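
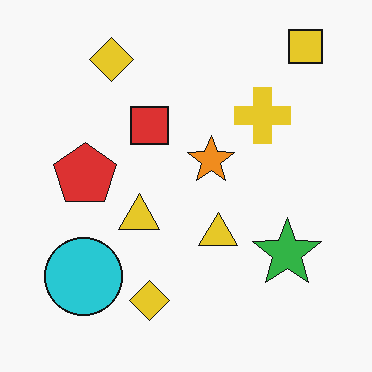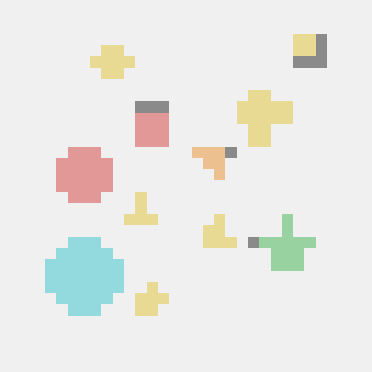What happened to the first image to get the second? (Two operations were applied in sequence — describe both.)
Washed out (contrast reduced), then coarsely pixelated.

Tones are pushed toward mid-grey across the whole image — a global contrast change. Shapes are reduced to large square blocks; fine edges and outlines are lost — a downscale-then-upscale (mosaic) effect.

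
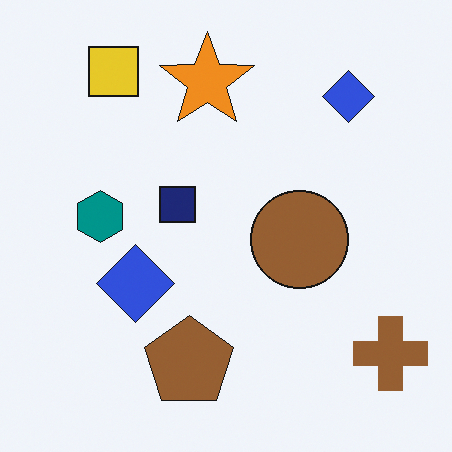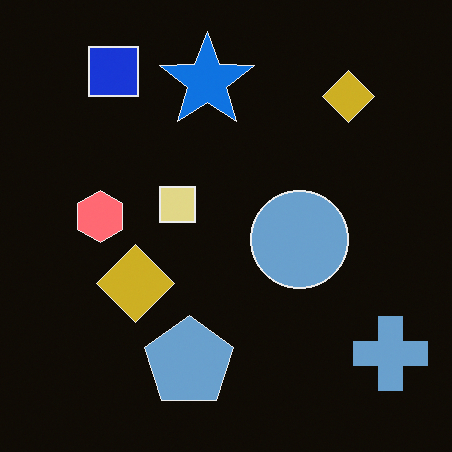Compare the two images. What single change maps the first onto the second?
Color-inverted (negative).

The light background has become dark and every shape's color is its complement — a photographic negative.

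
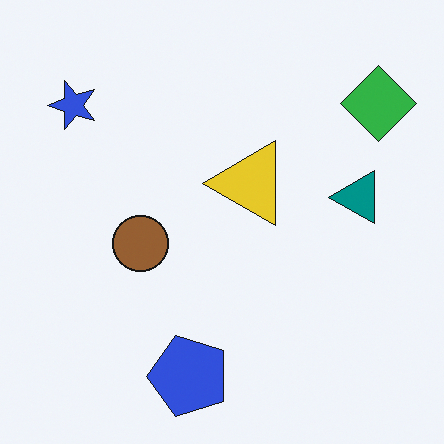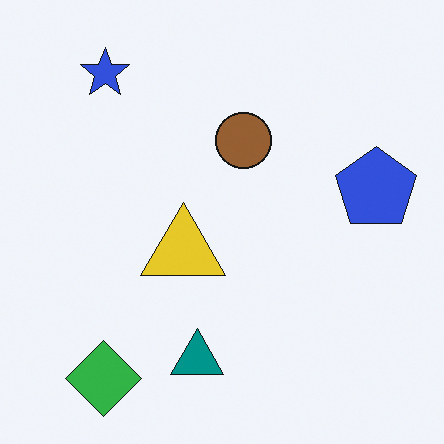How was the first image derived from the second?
This is the original image transposed (reflected across the top-left ↔ bottom-right diagonal).

Shapes have swapped their row and column positions — what was in the top-right is now in the bottom-left — a diagonal reflection.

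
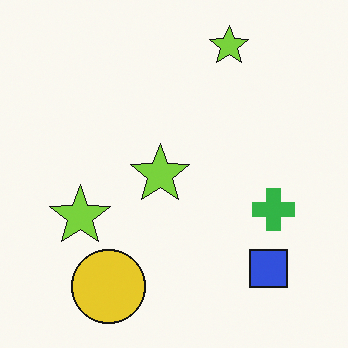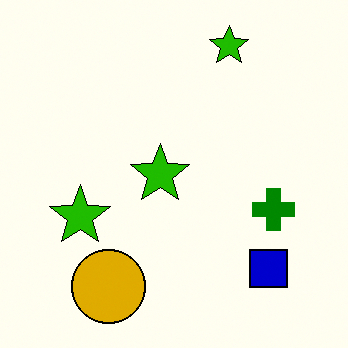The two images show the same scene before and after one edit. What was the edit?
The second image is the first boosted in contrast.

Tones are pushed away from mid-grey across the whole image — a global contrast change.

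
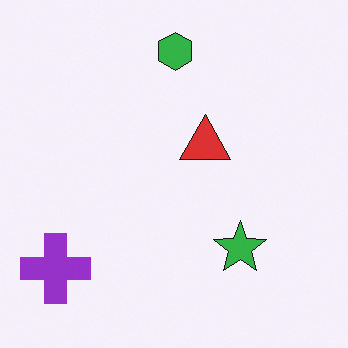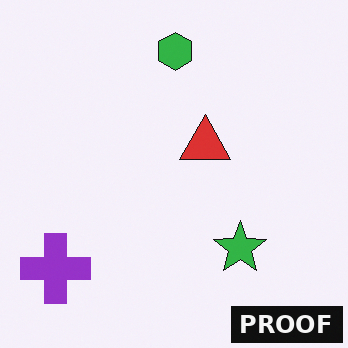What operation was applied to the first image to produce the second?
It was watermarked with the text "PROOF" in the lower-right corner.

A dark label reading "PROOF" appears in the lower-right corner.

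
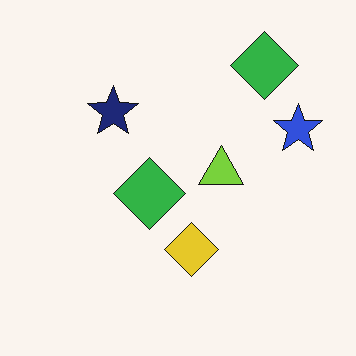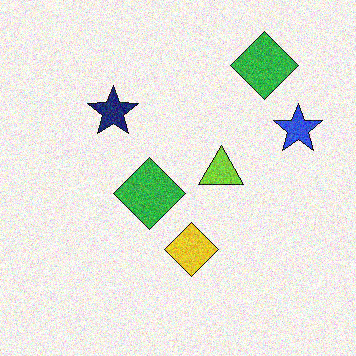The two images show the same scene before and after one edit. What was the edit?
The image was degraded with moderate additive noise.

Random speckle covers the whole image, including the flat background.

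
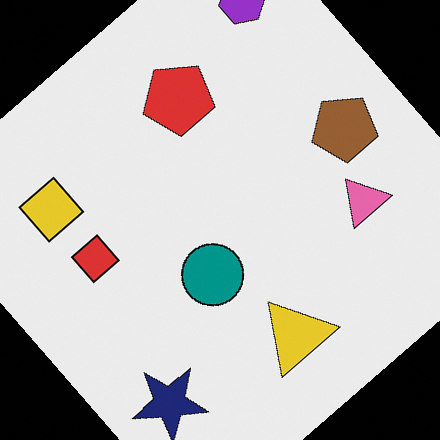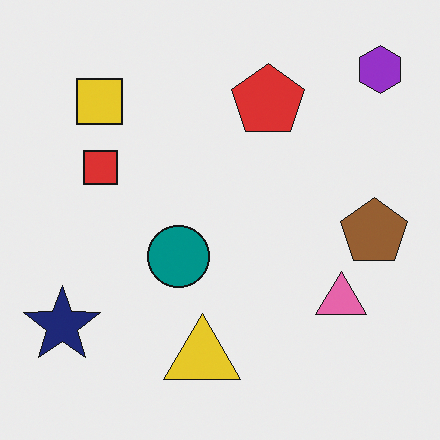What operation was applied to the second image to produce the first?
This is the original image rotated counter-clockwise by a large amount — several tens of degrees.

Every shape is tilted by the same angle and the image corners show triangular fill wedges — a whole-image rotation by a non-right angle.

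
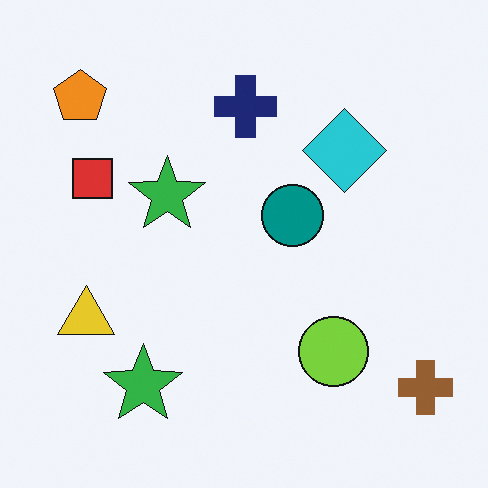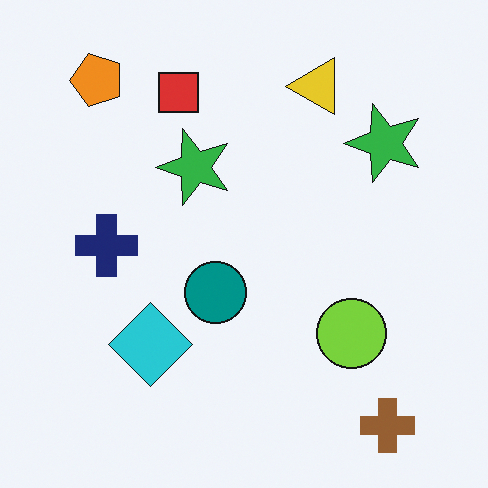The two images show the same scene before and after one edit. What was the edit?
The second image is the first transposed (reflected across the top-left ↔ bottom-right diagonal).

Shapes have swapped their row and column positions — what was in the top-right is now in the bottom-left — a diagonal reflection.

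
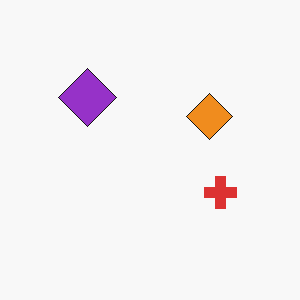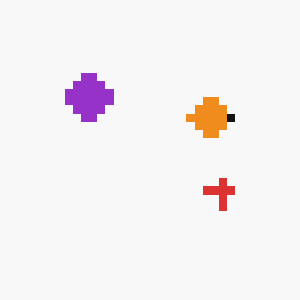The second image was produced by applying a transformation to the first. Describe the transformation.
The image was pixelated into visible square blocks.

Shapes are reduced to large square blocks; fine edges and outlines are lost — a downscale-then-upscale (mosaic) effect.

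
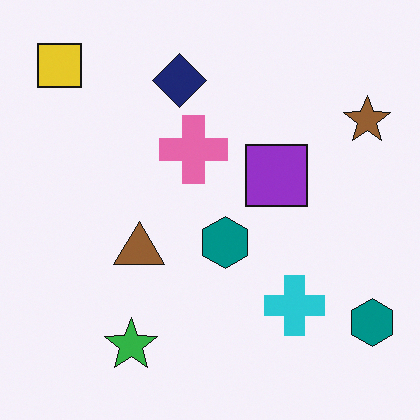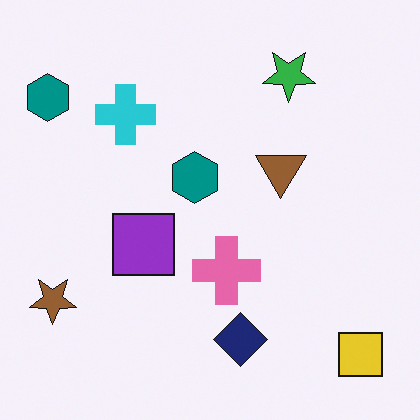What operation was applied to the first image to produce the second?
The transformation is: rotated 180°.

The yellow square sits in the top-left of the first image and the bottom-right of the second — consistent with a whole-image 180° rotation.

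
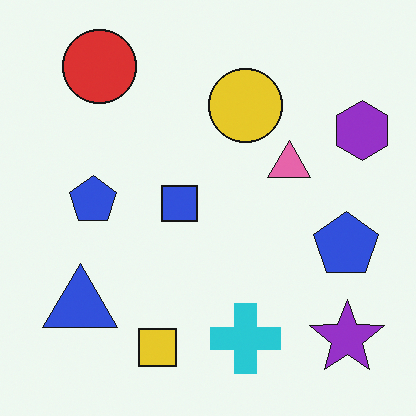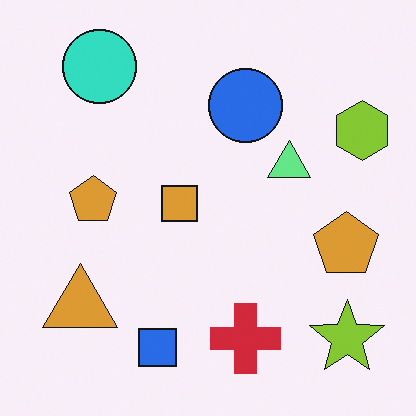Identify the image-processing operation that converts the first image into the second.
This is the original image hue-shifted by a large amount.

Every shape's color has rotated by the same amount around the hue wheel — a uniform hue shift.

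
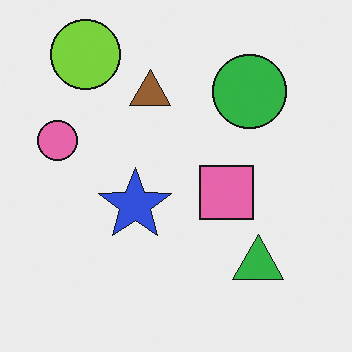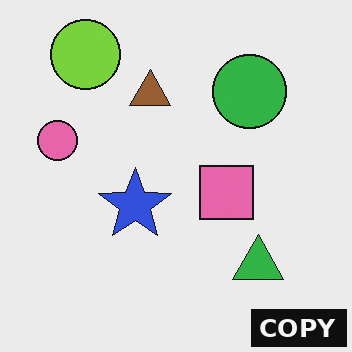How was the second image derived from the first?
The second image is the first watermarked with the text "COPY" in the lower-right corner.

A dark label reading "COPY" appears in the lower-right corner.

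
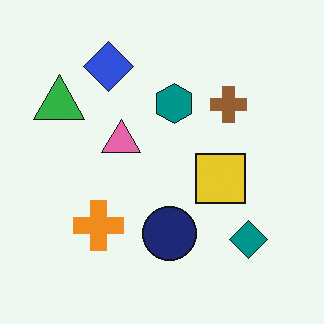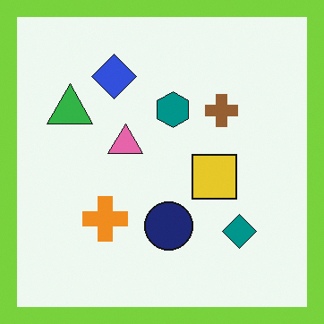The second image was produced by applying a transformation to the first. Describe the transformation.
The second image is the first framed with a lime border.

A solid lime frame runs around the edge of the second image, with the content slightly shrunk inside it.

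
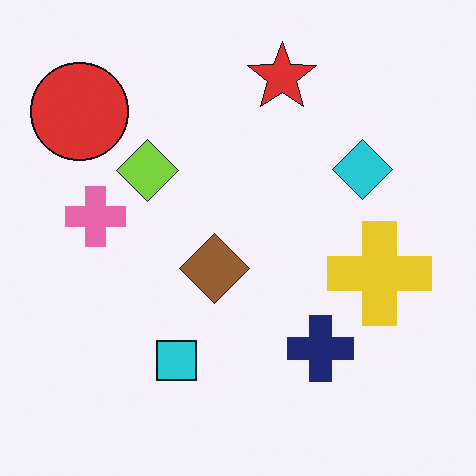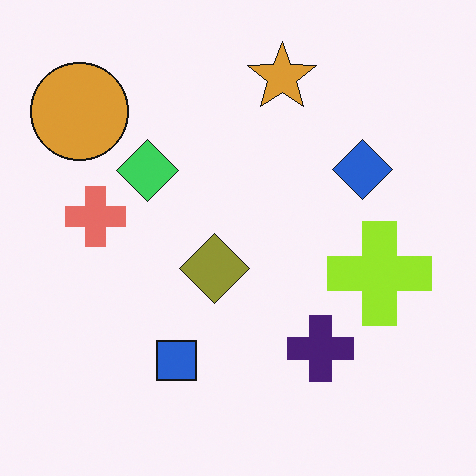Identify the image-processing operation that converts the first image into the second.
The image was hue-shifted by a small amount.

Every shape's color has rotated by the same amount around the hue wheel — a uniform hue shift.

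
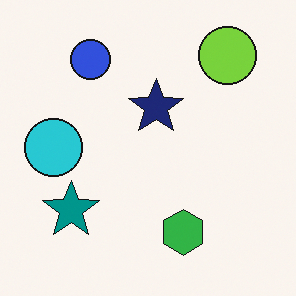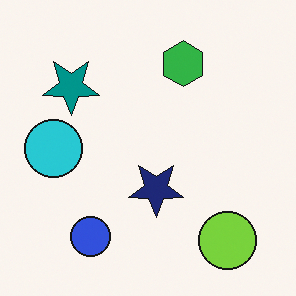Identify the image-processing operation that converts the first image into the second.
The transformation is: flipped vertically (top ↔ bottom).

The lime circle is in the top-right of the first image and the bottom-right of the second — shapes on opposite sides of the horizontal midline have swapped in a mirror flip.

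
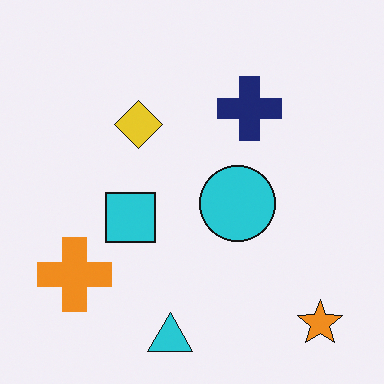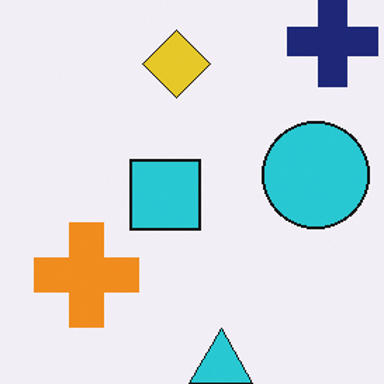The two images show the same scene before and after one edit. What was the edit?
The transformation is: cropped slightly and scaled back up.

The visible shapes are larger and the field of view is narrower; shapes near the original edges may be partly or wholly outside the frame — a crop-and-rescale.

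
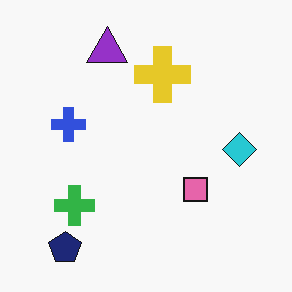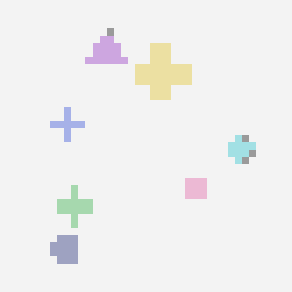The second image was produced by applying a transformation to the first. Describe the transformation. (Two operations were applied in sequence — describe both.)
The second image is the first pixelated into visible square blocks, then given much lower contrast.

Shapes are reduced to large square blocks; fine edges and outlines are lost — a downscale-then-upscale (mosaic) effect. Tones are pushed toward mid-grey across the whole image — a global contrast change.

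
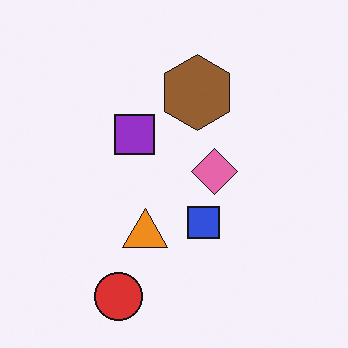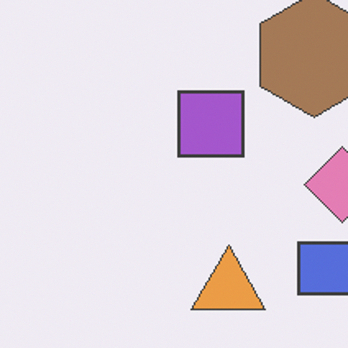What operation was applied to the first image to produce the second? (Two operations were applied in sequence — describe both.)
This is the original image cropped to a noticeably smaller region and rescaled, then given slightly reduced contrast.

The visible shapes are larger and the field of view is narrower; shapes near the original edges may be partly or wholly outside the frame — a crop-and-rescale. Tones are pushed toward mid-grey across the whole image — a global contrast change.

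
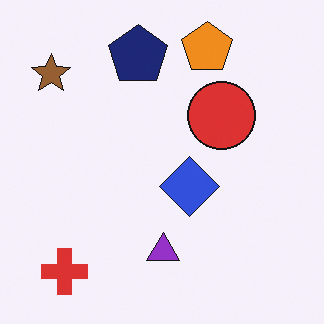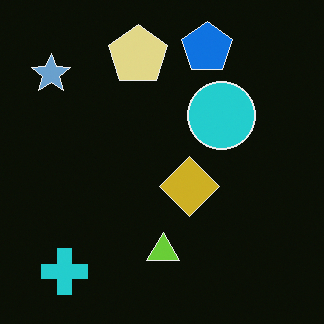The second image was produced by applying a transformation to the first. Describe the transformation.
The transformation is: color-inverted (negative).

The light background has become dark and every shape's color is its complement — a photographic negative.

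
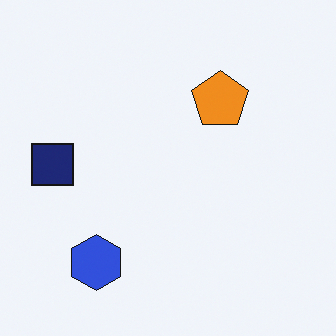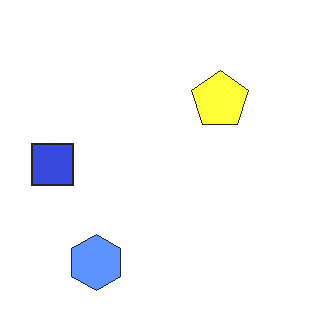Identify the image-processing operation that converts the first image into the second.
Noticeably brightened.

Every pixel — background and shapes alike — is uniformly brightened.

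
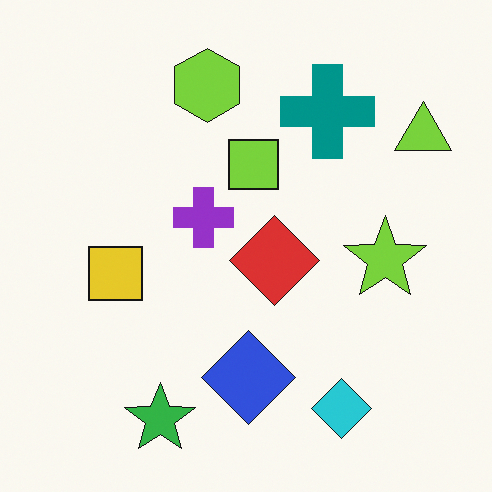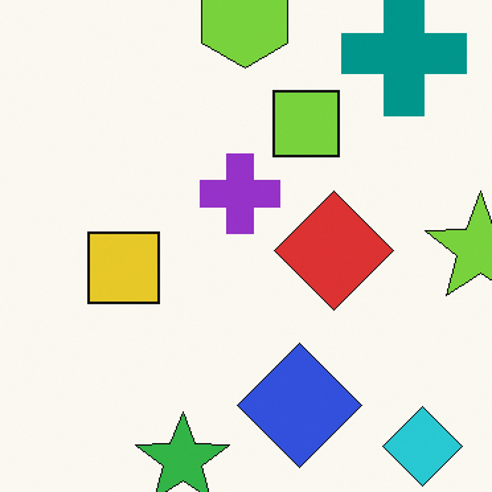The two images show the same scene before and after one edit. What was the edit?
This is the original image cropped to a modestly smaller region and rescaled.

The visible shapes are larger and the field of view is narrower; shapes near the original edges may be partly or wholly outside the frame — a crop-and-rescale.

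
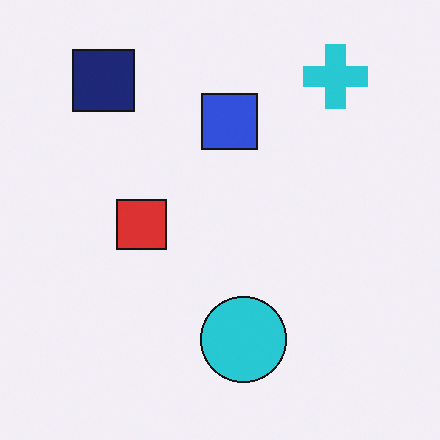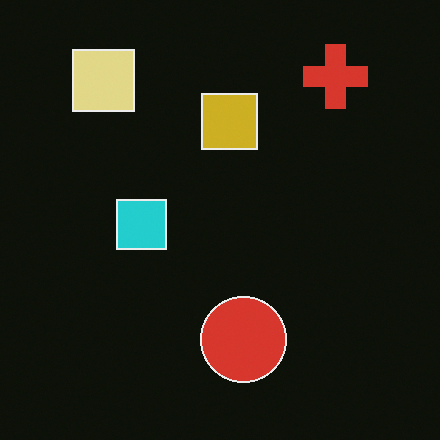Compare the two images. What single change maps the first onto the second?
The second image is the first color-inverted (negative).

The light background has become dark and every shape's color is its complement — a photographic negative.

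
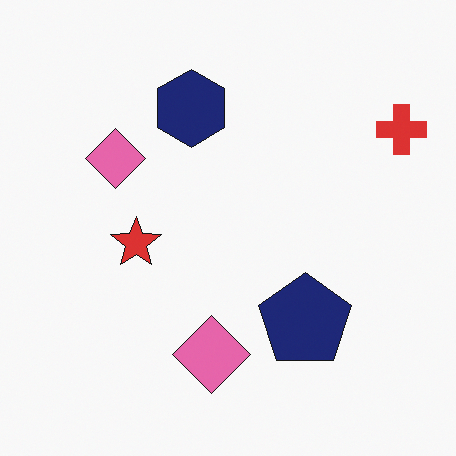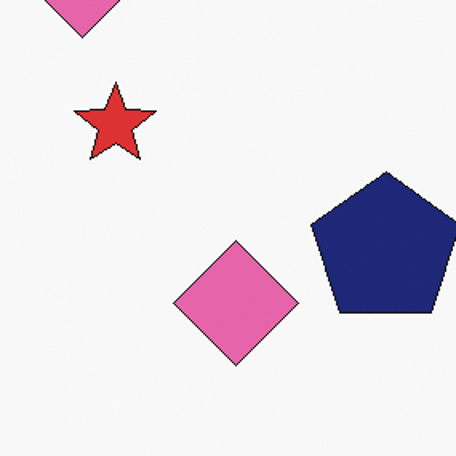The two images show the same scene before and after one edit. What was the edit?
This is the original image cropped to a modestly smaller region and rescaled.

The visible shapes are larger and the field of view is narrower; shapes near the original edges may be partly or wholly outside the frame — a crop-and-rescale.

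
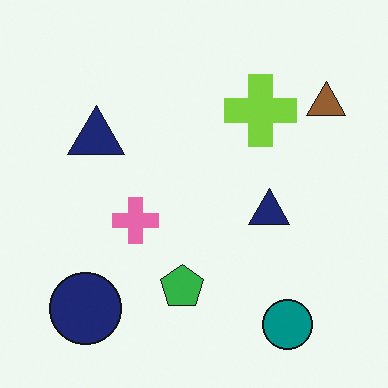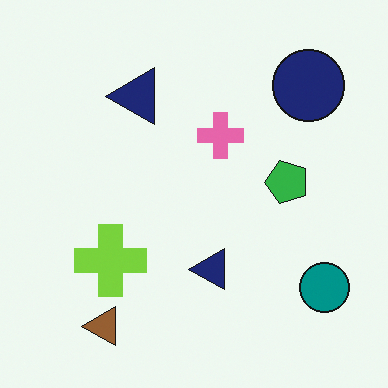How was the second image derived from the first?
The second image is the first transposed (reflected across the top-left ↔ bottom-right diagonal).

Shapes have swapped their row and column positions — what was in the top-right is now in the bottom-left — a diagonal reflection.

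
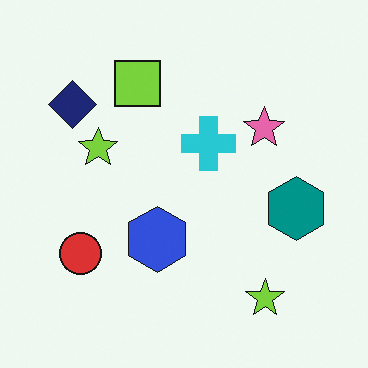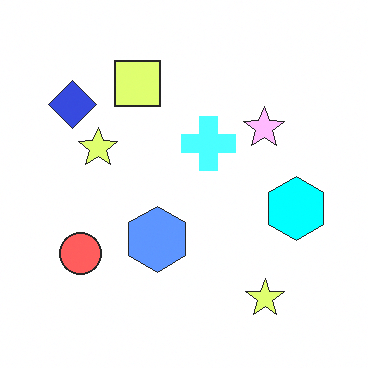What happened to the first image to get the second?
The transformation is: noticeably brightened.

Every pixel — background and shapes alike — is uniformly brightened.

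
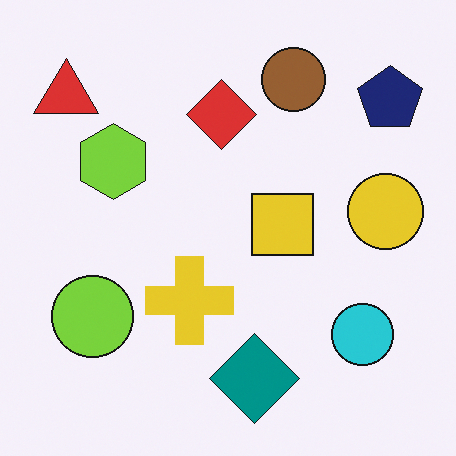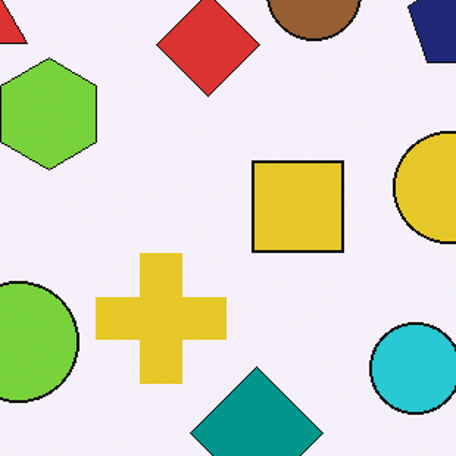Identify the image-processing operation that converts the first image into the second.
This is the original image cropped to a modestly smaller region and rescaled.

The visible shapes are larger and the field of view is narrower; shapes near the original edges may be partly or wholly outside the frame — a crop-and-rescale.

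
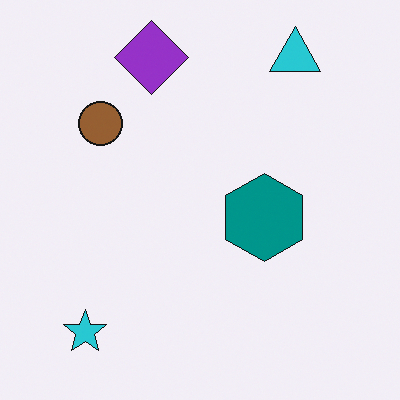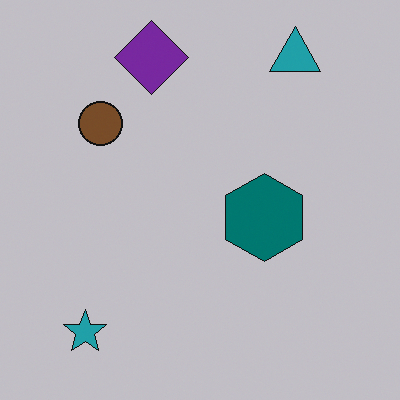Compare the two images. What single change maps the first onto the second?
Slightly darkened.

Every pixel — background and shapes alike — is uniformly darkened.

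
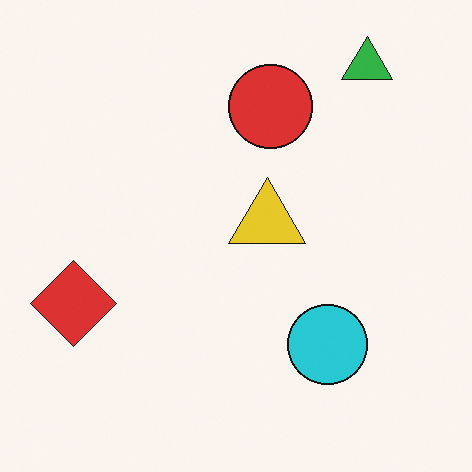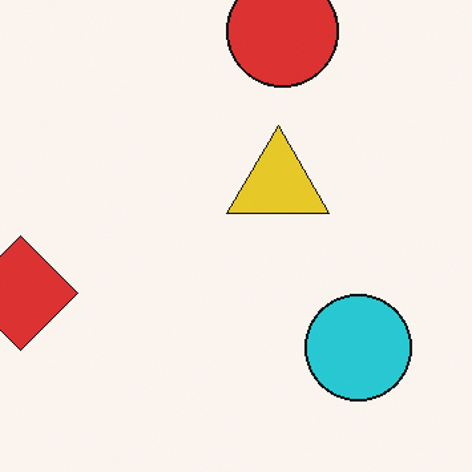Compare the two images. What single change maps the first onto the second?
The image was cropped to a modestly smaller region and rescaled.

The visible shapes are larger and the field of view is narrower; shapes near the original edges may be partly or wholly outside the frame — a crop-and-rescale.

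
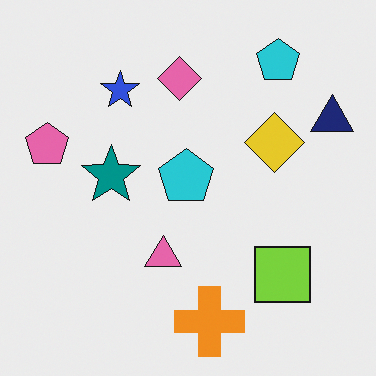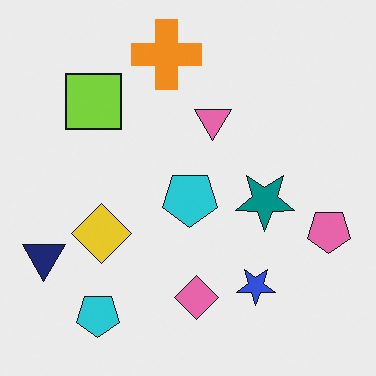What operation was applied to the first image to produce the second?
The transformation is: rotated 180°.

The navy triangle sits in the top-right of the first image and the bottom-left of the second — consistent with a whole-image 180° rotation.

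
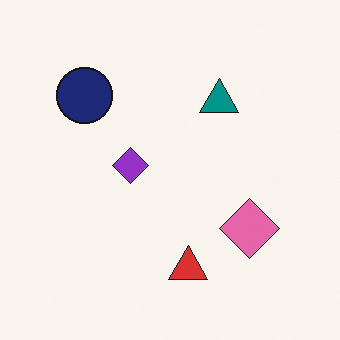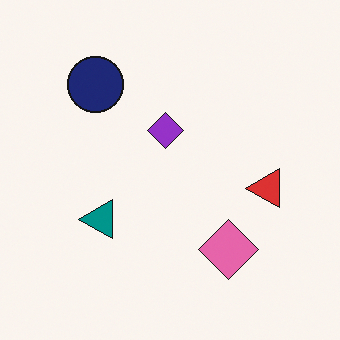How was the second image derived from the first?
The image was transposed (reflected across the top-left ↔ bottom-right diagonal).

Shapes have swapped their row and column positions — what was in the top-right is now in the bottom-left — a diagonal reflection.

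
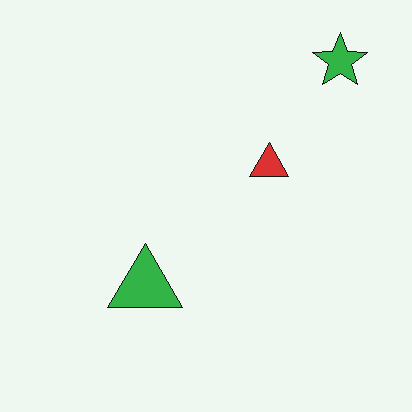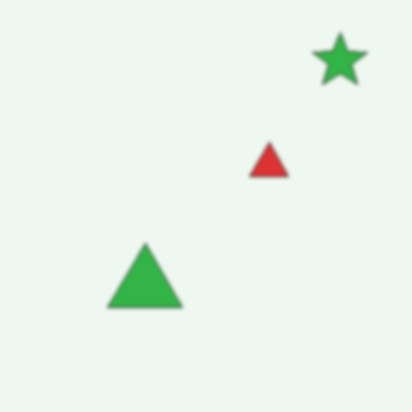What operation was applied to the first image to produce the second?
The transformation is: slightly softened.

Shape edges and outlines are uniformly softened across the whole image.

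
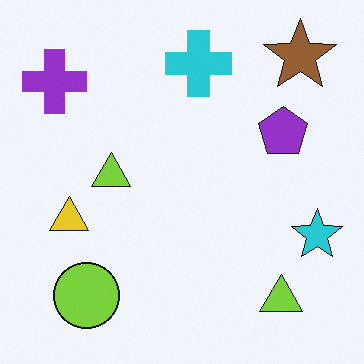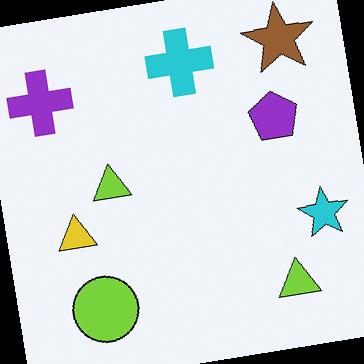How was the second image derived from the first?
The second image is the first rotated counter-clockwise by a few degrees.

Every shape is tilted by the same angle and the image corners show triangular fill wedges — a whole-image rotation by a non-right angle.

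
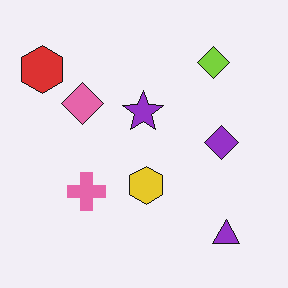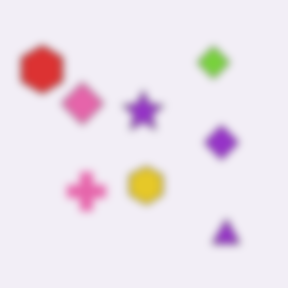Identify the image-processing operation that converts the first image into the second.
The image was noticeably gaussian-blurred.

Shape edges and outlines are uniformly softened across the whole image.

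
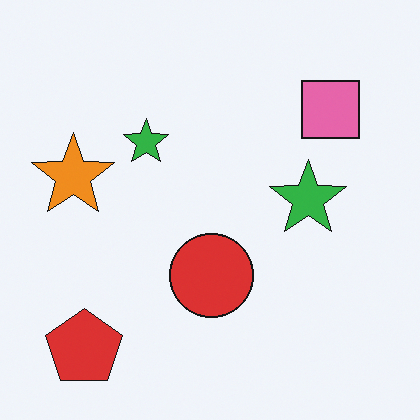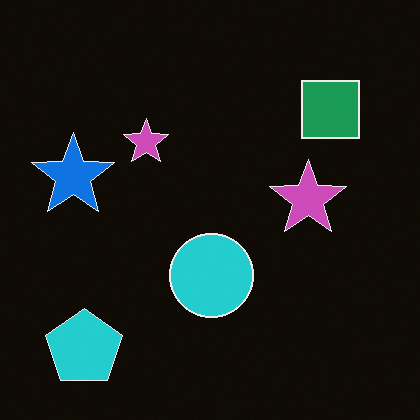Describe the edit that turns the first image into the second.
Color-inverted (negative).

The light background has become dark and every shape's color is its complement — a photographic negative.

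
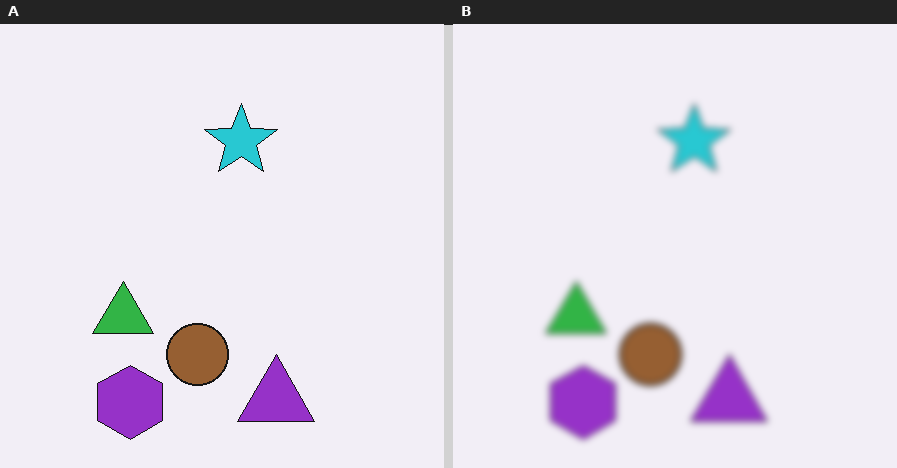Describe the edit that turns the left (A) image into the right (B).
It was noticeably gaussian-blurred.

Shape edges and outlines are uniformly softened across the whole image.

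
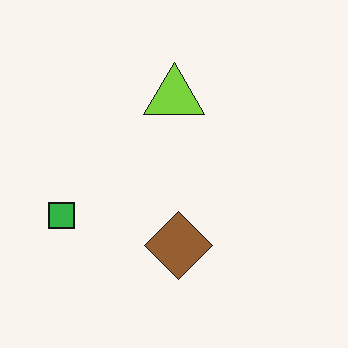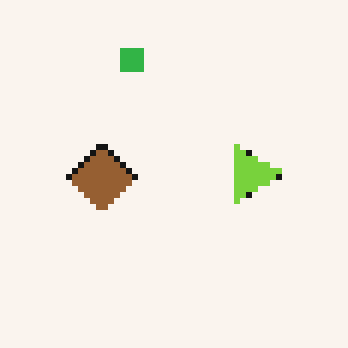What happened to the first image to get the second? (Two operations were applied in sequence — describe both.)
The second image is the first rotated 90° clockwise, then pixelated into visible square blocks.

The green square sits in the left of the first image and the top of the second — consistent with a whole-image 90° clockwise rotation. Shapes are reduced to large square blocks; fine edges and outlines are lost — a downscale-then-upscale (mosaic) effect.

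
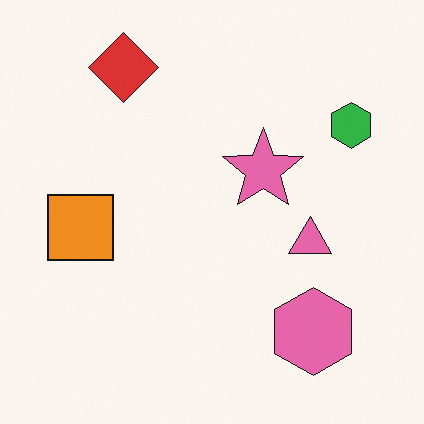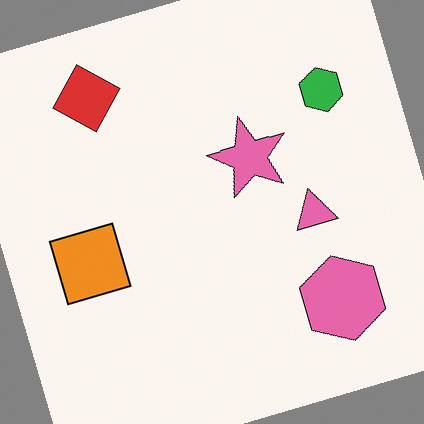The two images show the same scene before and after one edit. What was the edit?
Rotated counter-clockwise by a moderate amount.

Every shape is tilted by the same angle and the image corners show triangular fill wedges — a whole-image rotation by a non-right angle.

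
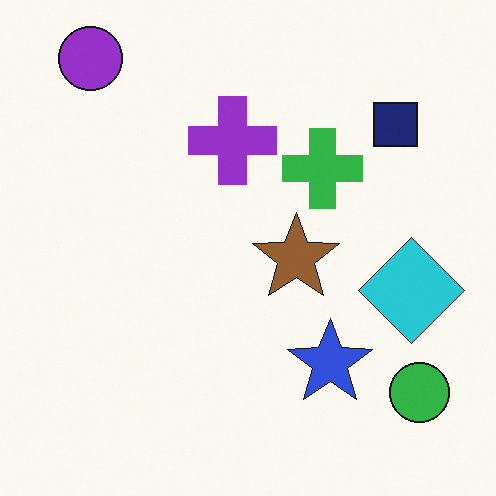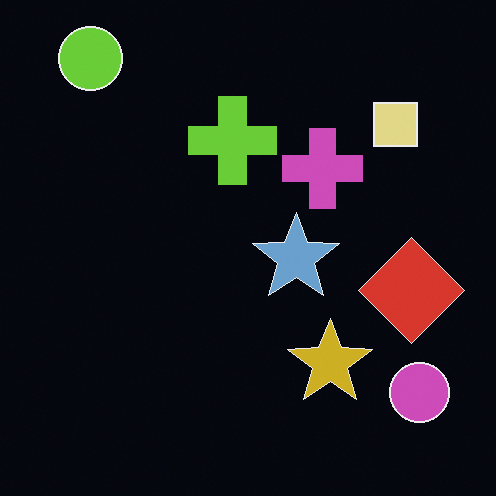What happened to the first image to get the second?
The transformation is: color-inverted (negative).

The light background has become dark and every shape's color is its complement — a photographic negative.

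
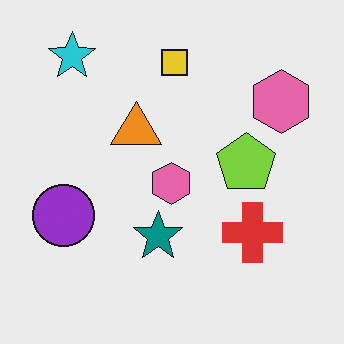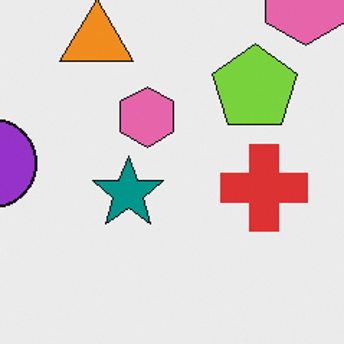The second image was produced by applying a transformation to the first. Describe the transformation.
Cropped to a modestly smaller region and rescaled.

The visible shapes are larger and the field of view is narrower; shapes near the original edges may be partly or wholly outside the frame — a crop-and-rescale.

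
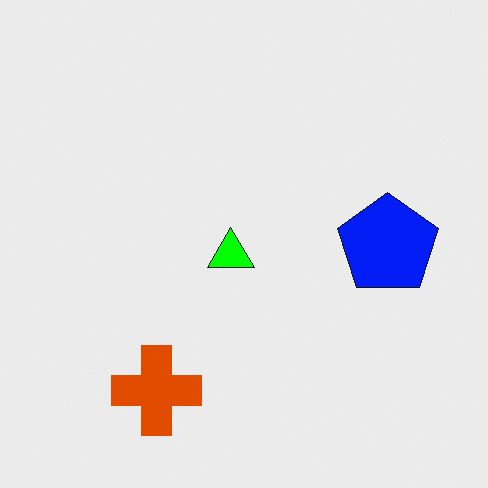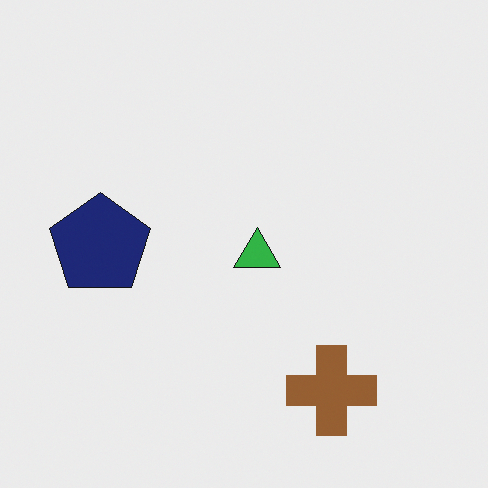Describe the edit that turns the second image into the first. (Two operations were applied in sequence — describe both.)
Made much more vivid (saturation change), then flipped horizontally (left ↔ right).

All colors are more vivid — a global saturation change. The navy pentagon is in the left of the second image and the right of the first — shapes on opposite sides of the vertical midline have swapped in a mirror flip.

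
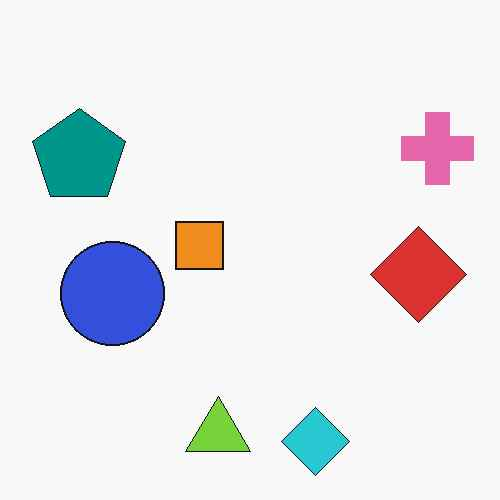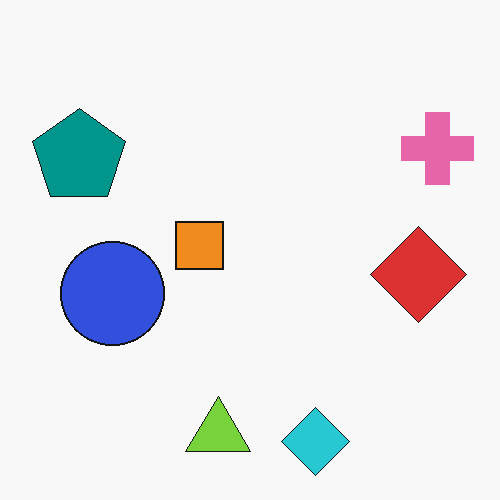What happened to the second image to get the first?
The first image is the second given moderate JPEG compression.

Blocky 8×8 compression artifacts appear around shape edges and the flat background shows ringing — characteristic JPEG degradation.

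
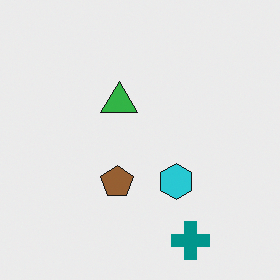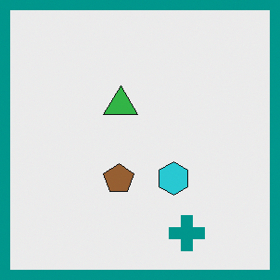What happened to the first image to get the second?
The second image is the first framed with a teal border.

A solid teal frame runs around the edge of the second image, with the content slightly shrunk inside it.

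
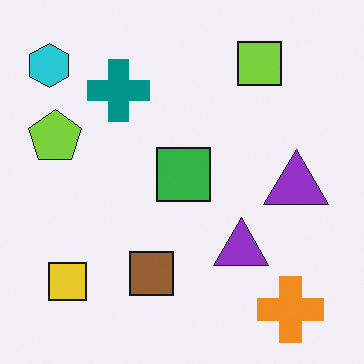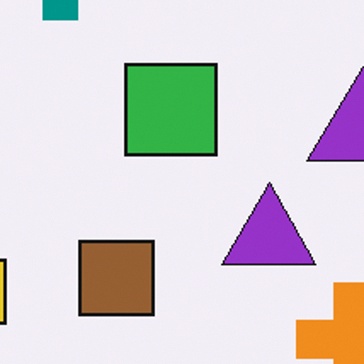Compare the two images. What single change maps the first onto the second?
The second image is the first cropped tightly and scaled back up.

The visible shapes are larger and the field of view is narrower; shapes near the original edges may be partly or wholly outside the frame — a crop-and-rescale.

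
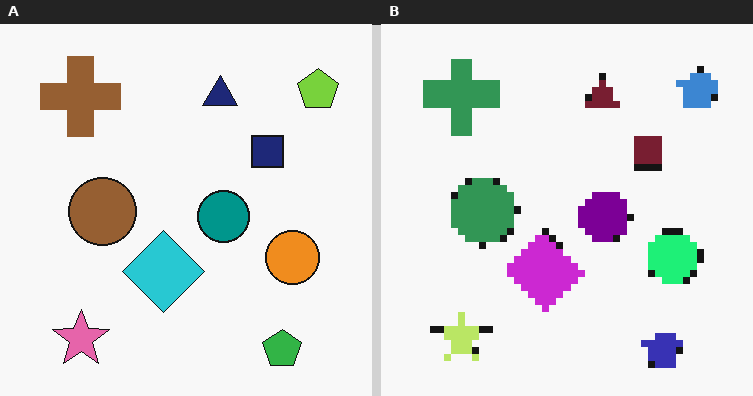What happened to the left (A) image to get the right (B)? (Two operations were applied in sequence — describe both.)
Hue-shifted through roughly a third of the color wheel, then moderately pixelated.

Every shape's color has rotated by the same amount around the hue wheel — a uniform hue shift. Shapes are reduced to large square blocks; fine edges and outlines are lost — a downscale-then-upscale (mosaic) effect.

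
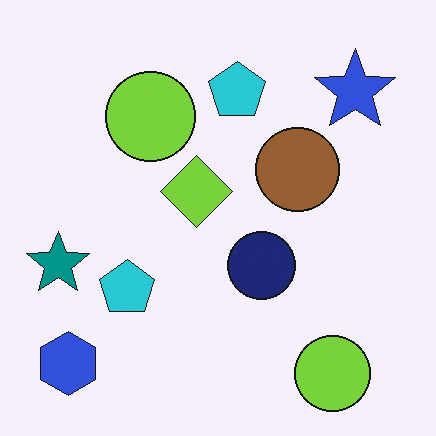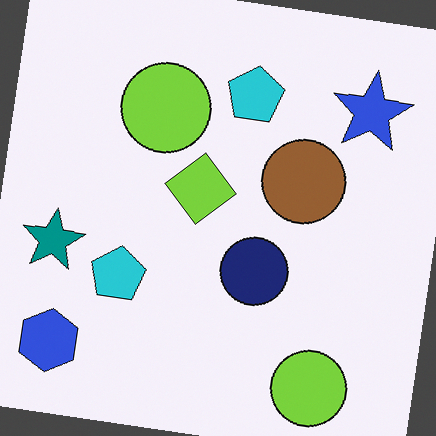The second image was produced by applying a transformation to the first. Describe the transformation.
The image was rotated clockwise by a small amount.

Every shape is tilted by the same angle and the image corners show triangular fill wedges — a whole-image rotation by a non-right angle.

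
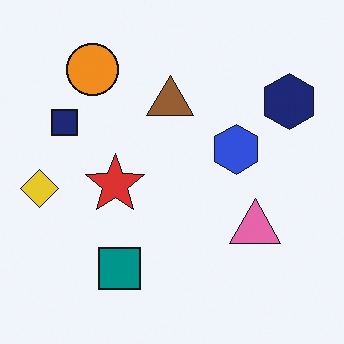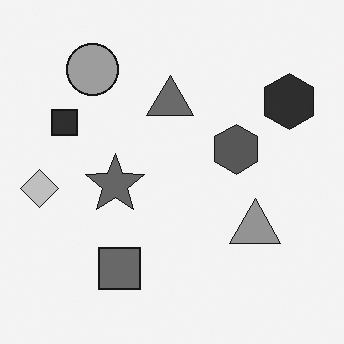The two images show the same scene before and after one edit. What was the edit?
This is the original image converted to grayscale.

All color is removed — every shape is now a shade of grey.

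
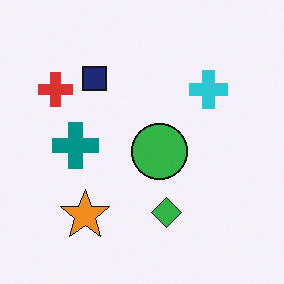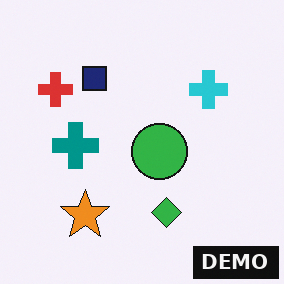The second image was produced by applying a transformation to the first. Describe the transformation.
This is the original image watermarked with the text "DEMO" in the lower-right corner.

A dark label reading "DEMO" appears in the lower-right corner.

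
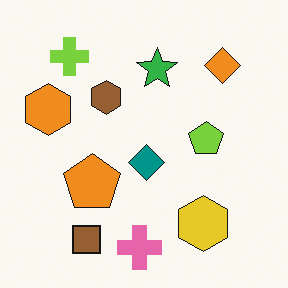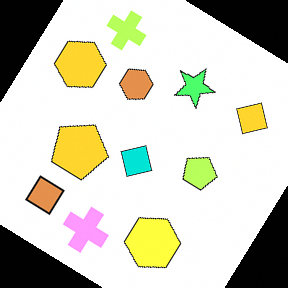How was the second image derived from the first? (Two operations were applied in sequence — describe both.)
The image was substantially brightened, then rotated clockwise by a large amount — several tens of degrees.

Every pixel — background and shapes alike — is uniformly brightened. Every shape is tilted by the same angle and the image corners show triangular fill wedges — a whole-image rotation by a non-right angle.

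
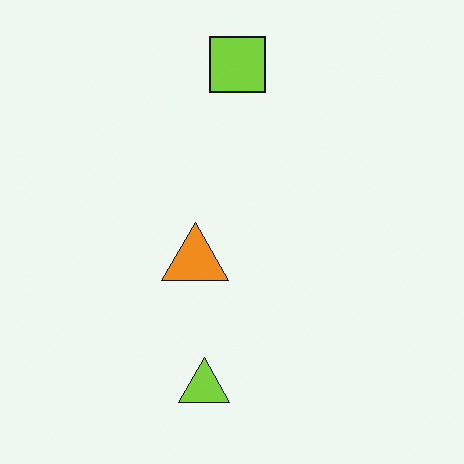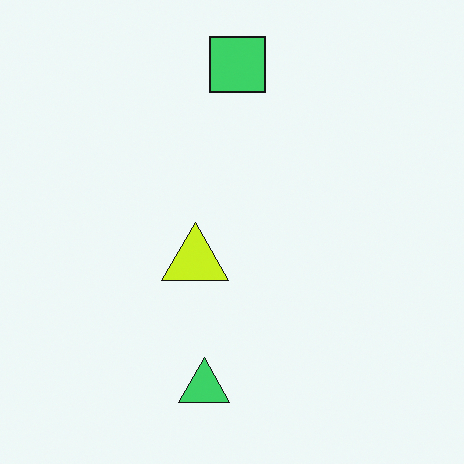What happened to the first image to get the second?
The second image is the first hue-shifted slightly.

Every shape's color has rotated by the same amount around the hue wheel — a uniform hue shift.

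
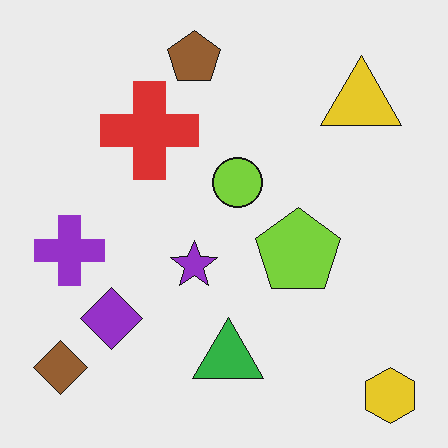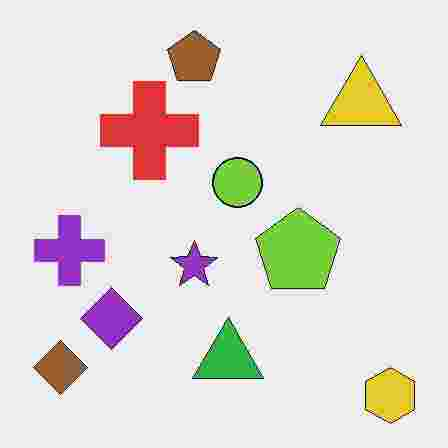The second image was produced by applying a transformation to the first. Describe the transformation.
The second image is the first heavily JPEG-compressed with obvious blocking artifacts.

Blocky 8×8 compression artifacts appear around shape edges and the flat background shows ringing — characteristic JPEG degradation.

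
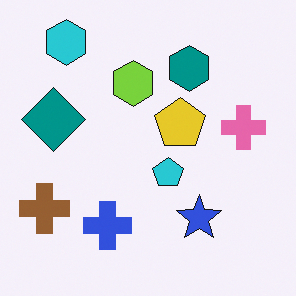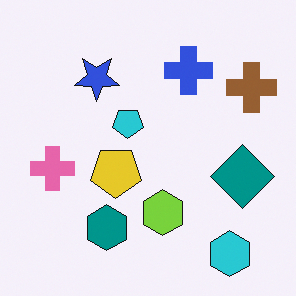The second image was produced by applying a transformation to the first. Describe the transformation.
This is the original image rotated 180°.

The cyan hexagon sits in the top-left of the first image and the bottom-right of the second — consistent with a whole-image 180° rotation.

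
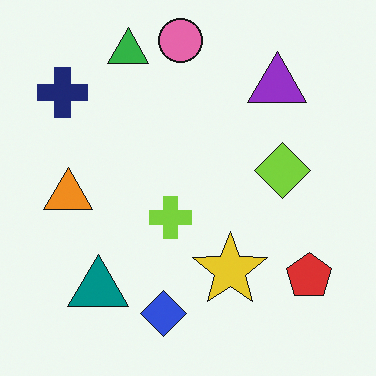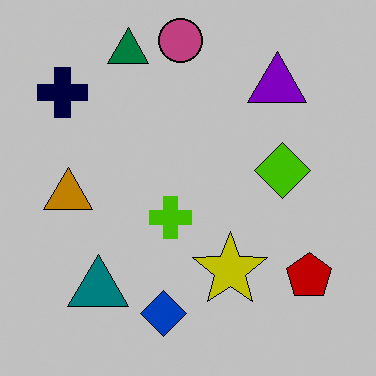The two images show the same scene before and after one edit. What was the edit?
It was heavily posterized to just a handful of flat colors.

Each flat color has snapped to a coarser quantized level — most visibly, the near-white background has dropped to a flat grey.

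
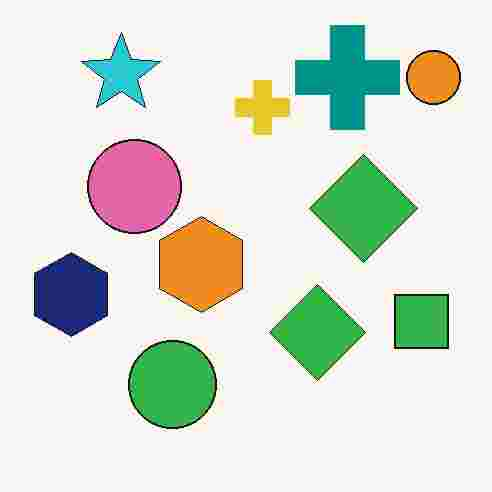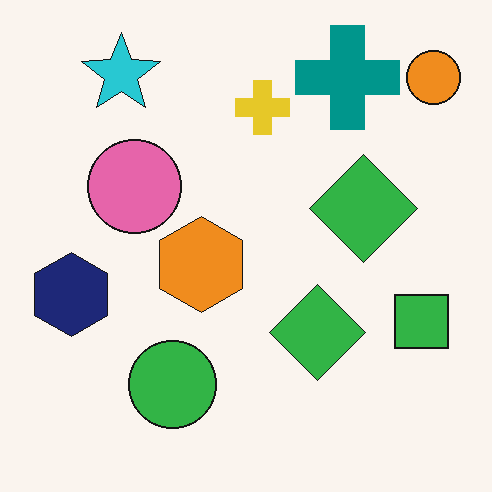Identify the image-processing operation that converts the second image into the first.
The transformation is: degraded with heavy JPEG compression.

Blocky 8×8 compression artifacts appear around shape edges and the flat background shows ringing — characteristic JPEG degradation.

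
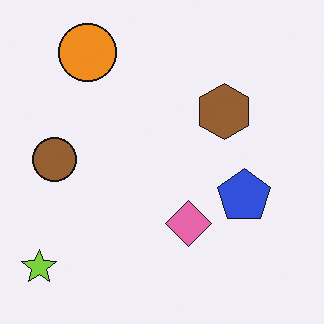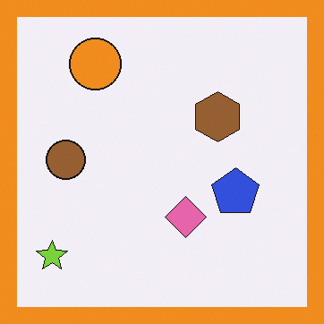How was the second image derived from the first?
The transformation is: framed with a orange border.

A solid orange frame runs around the edge of the second image, with the content slightly shrunk inside it.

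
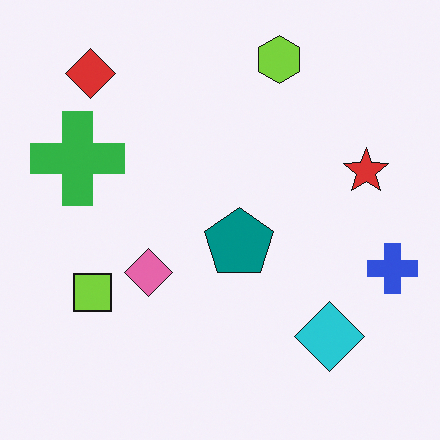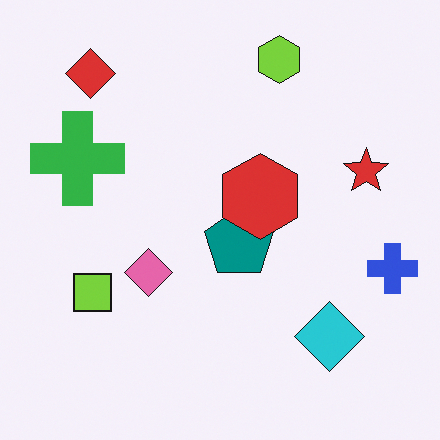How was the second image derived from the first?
The image was overlaid with an additional red hexagon.

A red hexagon appears in the second image that is absent from the first.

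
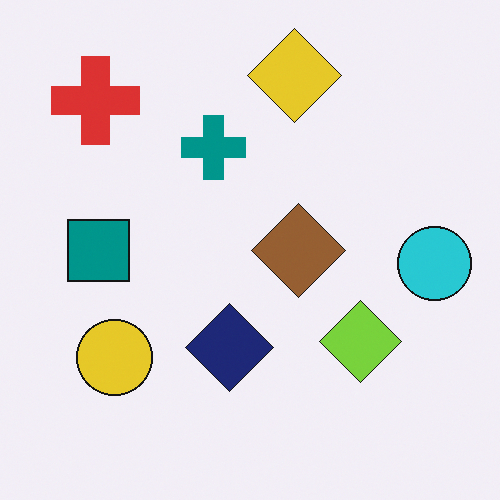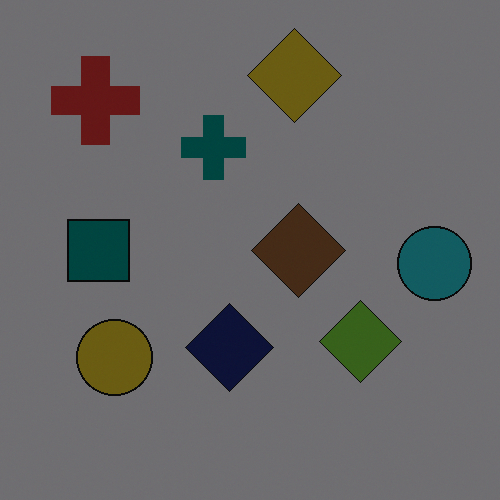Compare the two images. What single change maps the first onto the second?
Substantially darkened.

Every pixel — background and shapes alike — is uniformly darkened.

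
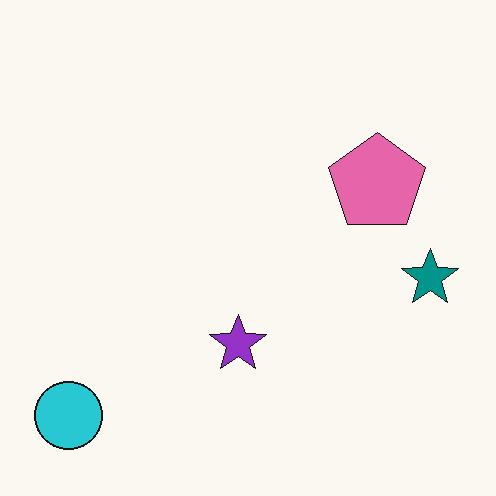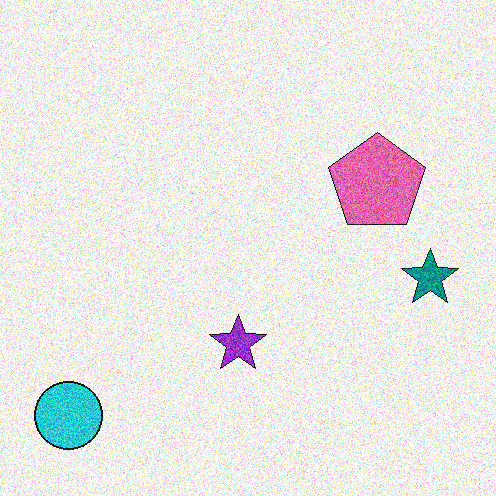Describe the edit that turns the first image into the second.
It was degraded with strong gaussian noise.

Random speckle covers the whole image, including the flat background.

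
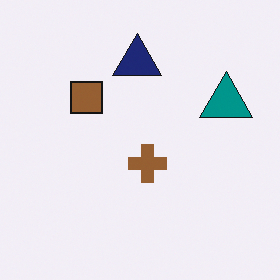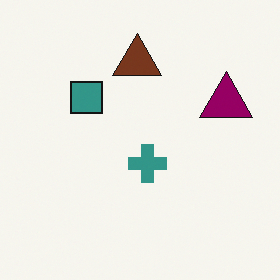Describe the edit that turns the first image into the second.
The second image is the first hue-shifted by a moderate amount.

Every shape's color has rotated by the same amount around the hue wheel — a uniform hue shift.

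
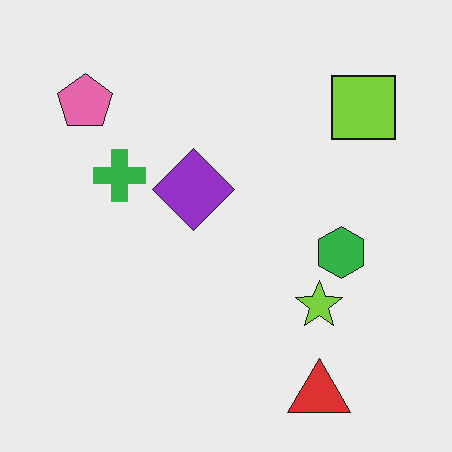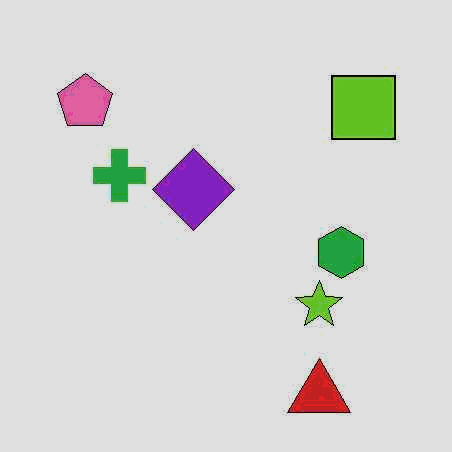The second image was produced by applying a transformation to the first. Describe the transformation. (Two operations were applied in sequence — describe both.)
Given moderate JPEG compression, then posterized to a reduced palette.

Blocky 8×8 compression artifacts appear around shape edges and the flat background shows ringing — characteristic JPEG degradation. Each flat color has snapped to a coarser quantized level — most visibly, the near-white background has dropped to a flat grey.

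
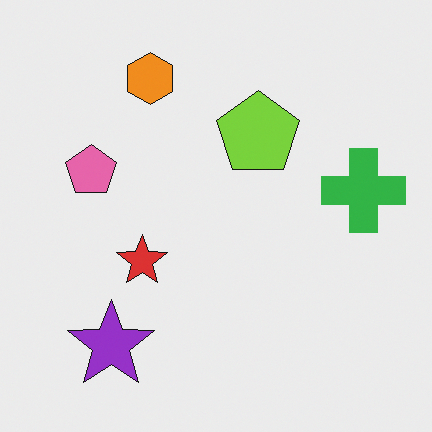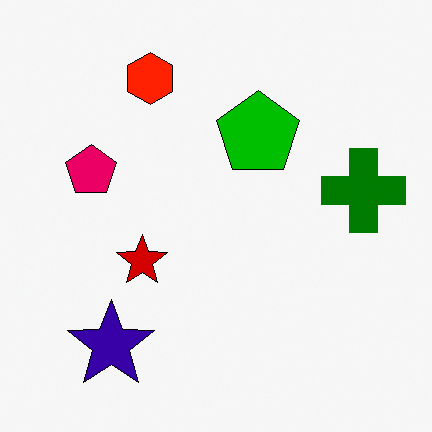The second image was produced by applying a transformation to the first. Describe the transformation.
This is the original image given much higher contrast.

Tones are pushed away from mid-grey across the whole image — a global contrast change.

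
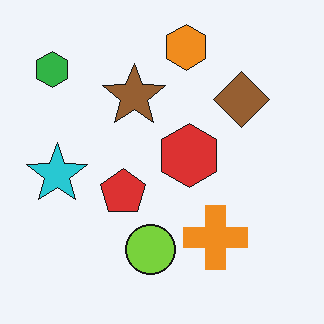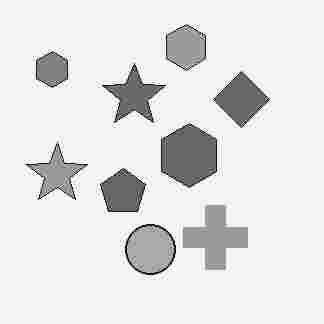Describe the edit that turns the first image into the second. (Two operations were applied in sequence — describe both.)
It was converted to grayscale, then heavily JPEG-compressed with obvious blocking artifacts.

All color is removed — every shape is now a shade of grey. Blocky 8×8 compression artifacts appear around shape edges and the flat background shows ringing — characteristic JPEG degradation.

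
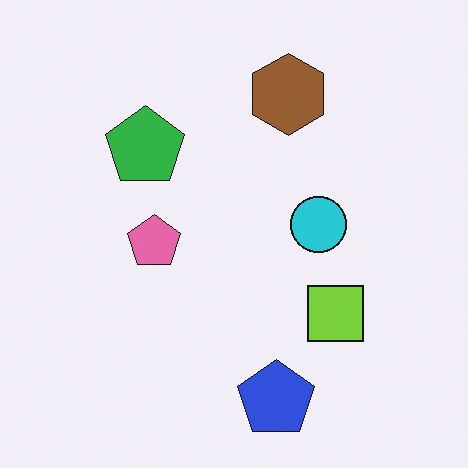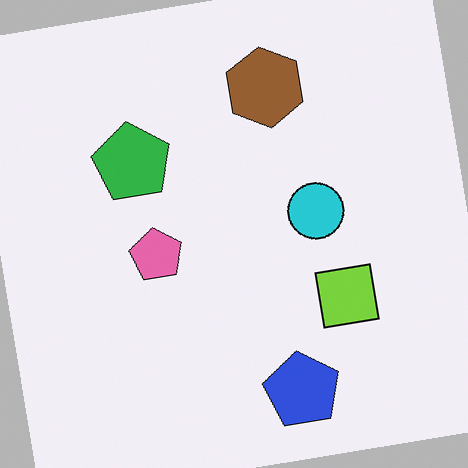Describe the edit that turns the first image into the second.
The transformation is: rotated counter-clockwise by a small amount.

Every shape is tilted by the same angle and the image corners show triangular fill wedges — a whole-image rotation by a non-right angle.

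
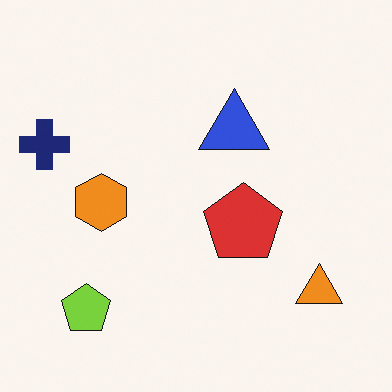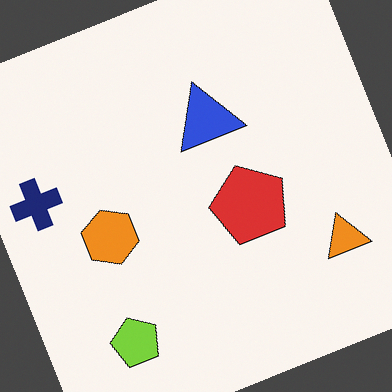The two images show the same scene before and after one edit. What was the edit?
The transformation is: rotated counter-clockwise by a clearly visible amount.

Every shape is tilted by the same angle and the image corners show triangular fill wedges — a whole-image rotation by a non-right angle.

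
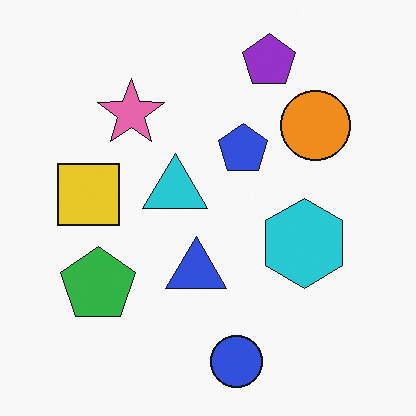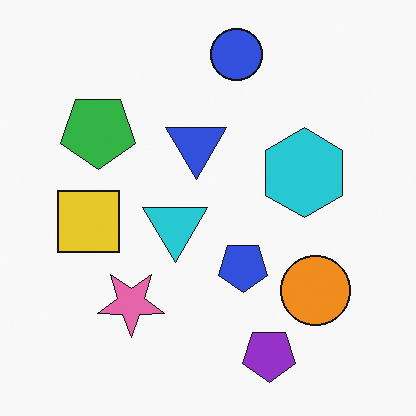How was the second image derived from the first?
It was flipped vertically (top ↔ bottom).

The blue circle is in the bottom of the first image and the top of the second — shapes on opposite sides of the horizontal midline have swapped in a mirror flip.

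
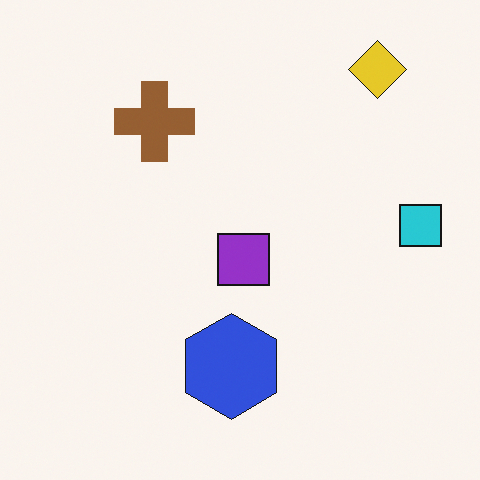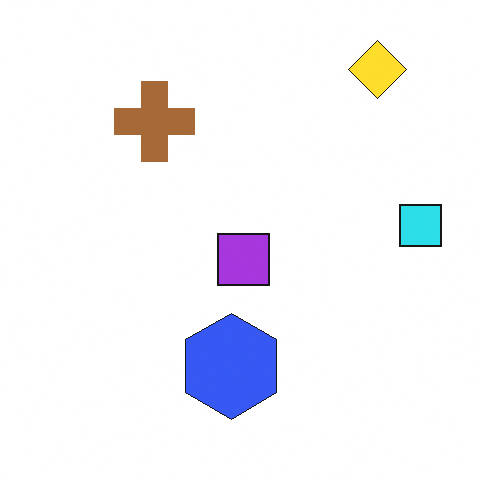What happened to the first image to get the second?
The image was brightened a little.

Every pixel — background and shapes alike — is uniformly brightened.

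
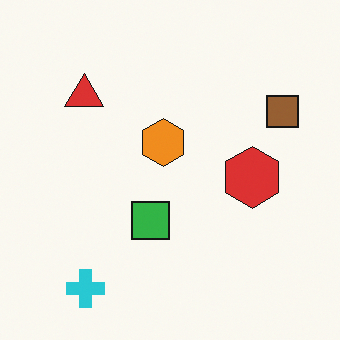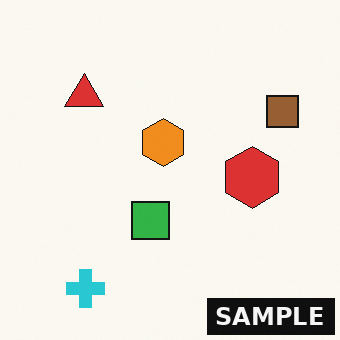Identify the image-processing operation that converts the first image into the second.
It was watermarked with the text "SAMPLE" in the lower-right corner.

A dark label reading "SAMPLE" appears in the lower-right corner.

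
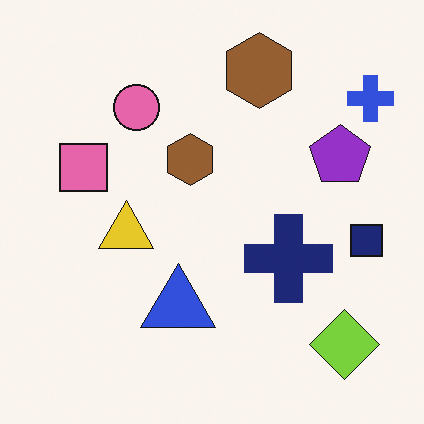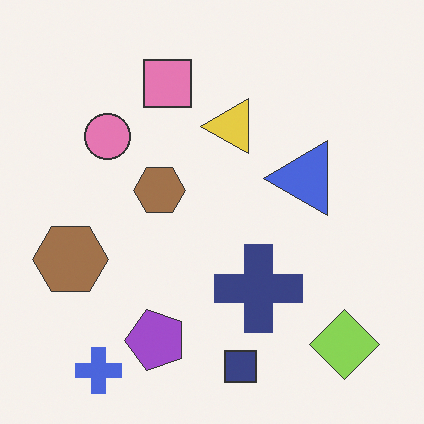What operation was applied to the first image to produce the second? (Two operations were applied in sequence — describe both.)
Given slightly reduced contrast, then transposed (reflected across the top-left ↔ bottom-right diagonal).

Tones are pushed toward mid-grey across the whole image — a global contrast change. Shapes have swapped their row and column positions — what was in the top-right is now in the bottom-left — a diagonal reflection.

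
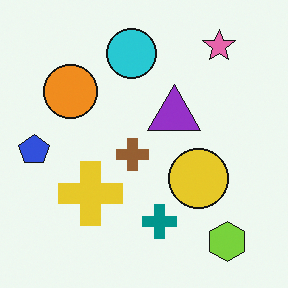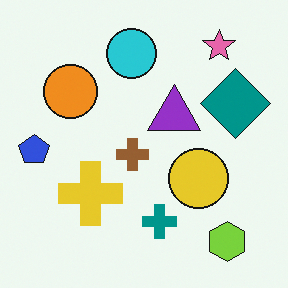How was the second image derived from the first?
The second image is the first overlaid with an additional teal diamond.

A teal diamond appears in the second image that is absent from the first.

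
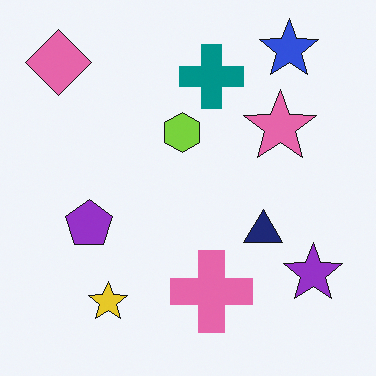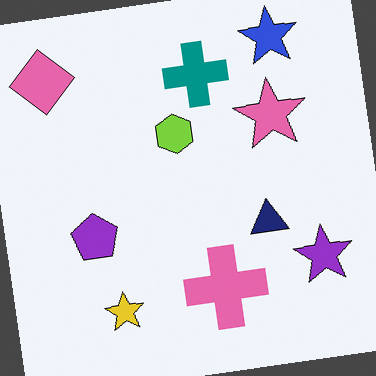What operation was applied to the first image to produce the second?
The transformation is: rotated counter-clockwise by a few degrees.

Every shape is tilted by the same angle and the image corners show triangular fill wedges — a whole-image rotation by a non-right angle.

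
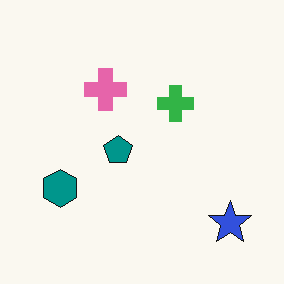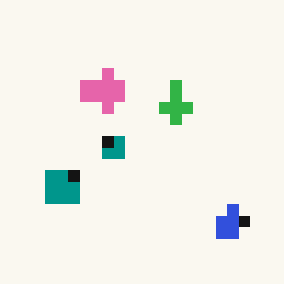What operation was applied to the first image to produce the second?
The transformation is: coarsely pixelated.

Shapes are reduced to large square blocks; fine edges and outlines are lost — a downscale-then-upscale (mosaic) effect.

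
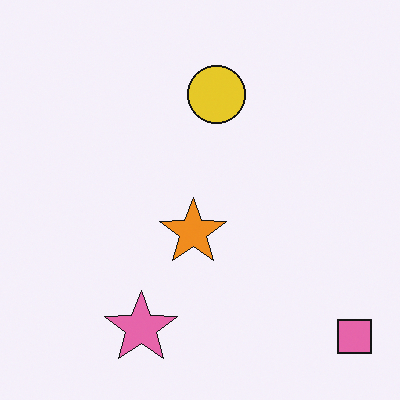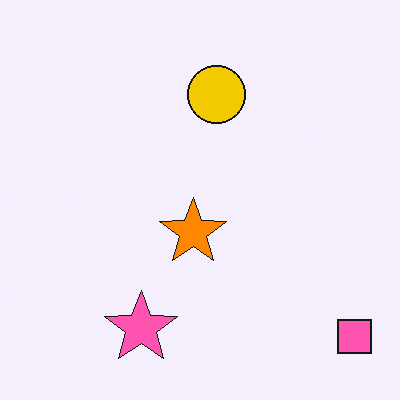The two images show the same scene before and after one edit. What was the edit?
Slightly oversaturated.

All colors are more vivid — a global saturation change.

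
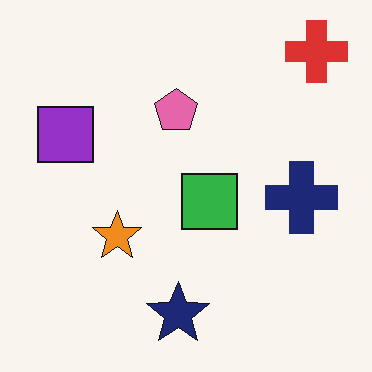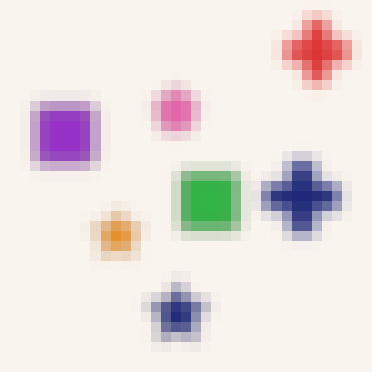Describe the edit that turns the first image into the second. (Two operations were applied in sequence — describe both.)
Strongly gaussian-blurred, then heavily pixelated into large blocks.

Shape edges and outlines are uniformly softened across the whole image. Shapes are reduced to large square blocks; fine edges and outlines are lost — a downscale-then-upscale (mosaic) effect.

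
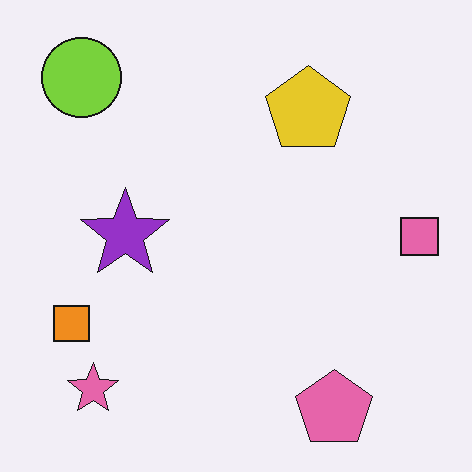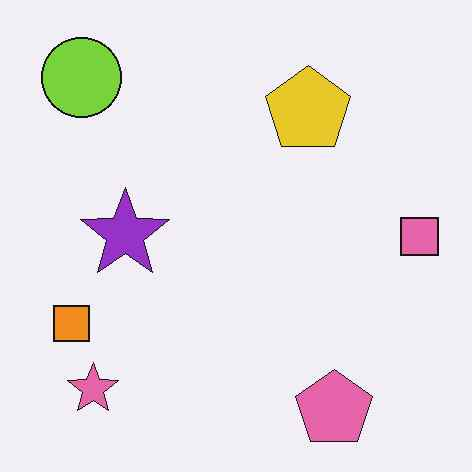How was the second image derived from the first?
The second image is the first JPEG-compressed with visible artifacts.

Blocky 8×8 compression artifacts appear around shape edges and the flat background shows ringing — characteristic JPEG degradation.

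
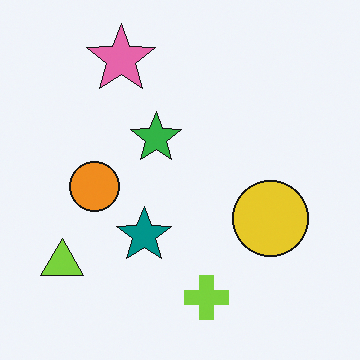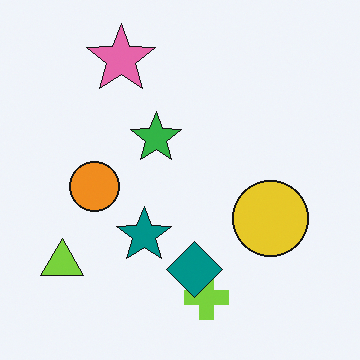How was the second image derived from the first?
It was overlaid with an additional teal diamond.

A teal diamond appears in the second image that is absent from the first.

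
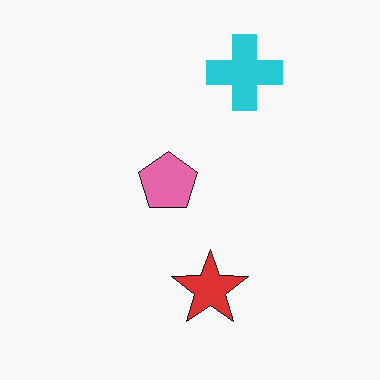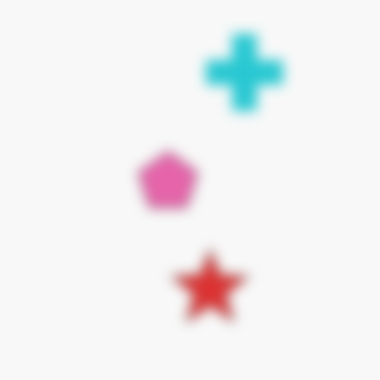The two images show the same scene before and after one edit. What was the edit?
Heavily blurred.

Shape edges and outlines are uniformly softened across the whole image.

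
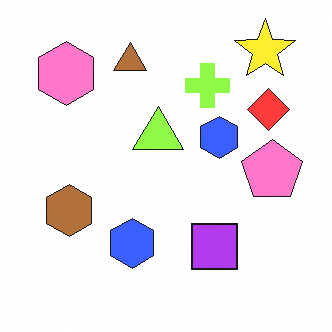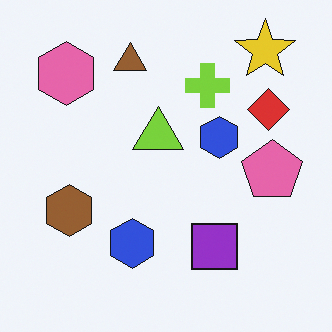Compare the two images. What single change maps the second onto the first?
It was brightened a little.

Every pixel — background and shapes alike — is uniformly brightened.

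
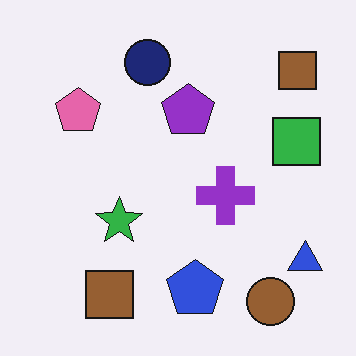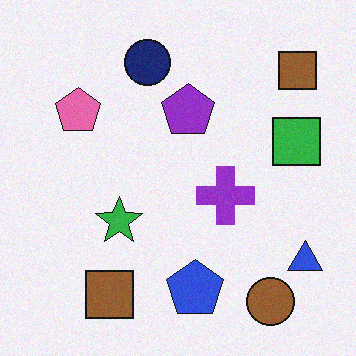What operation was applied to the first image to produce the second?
The image was degraded with light additive noise.

Random speckle covers the whole image, including the flat background.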